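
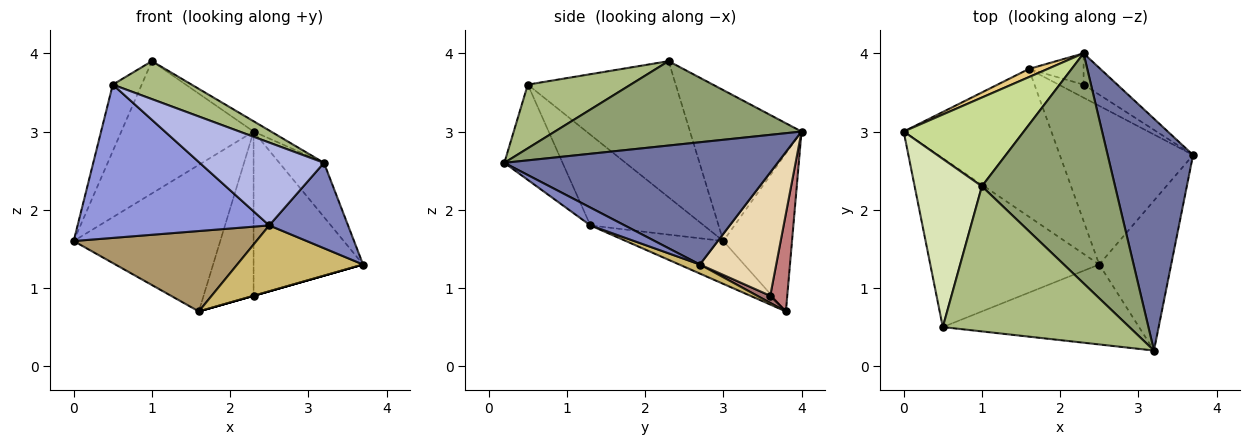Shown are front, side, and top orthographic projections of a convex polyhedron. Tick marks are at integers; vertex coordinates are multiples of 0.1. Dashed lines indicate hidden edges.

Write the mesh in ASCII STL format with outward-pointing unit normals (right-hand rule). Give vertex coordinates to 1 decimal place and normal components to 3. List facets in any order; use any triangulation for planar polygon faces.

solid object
 facet normal 0.813 0.133 0.568
  outer loop
   vertex 2.3 4.0 3.0
   vertex 3.2 0.2 2.6
   vertex 3.7 2.7 1.3
  endloop
 endfacet
 facet normal 0.211 -0.484 -0.849
  outer loop
   vertex 2.5 1.3 1.8
   vertex 3.7 2.7 1.3
   vertex 3.2 0.2 2.6
  endloop
 endfacet
 facet normal -0.370 -0.624 -0.688
  outer loop
   vertex 2.5 1.3 1.8
   vertex 0.5 0.5 3.6
   vertex 0.0 3.0 1.6
  endloop
 endfacet
 facet normal -0.319 -0.682 -0.658
  outer loop
   vertex 2.5 1.3 1.8
   vertex 3.2 0.2 2.6
   vertex 0.5 0.5 3.6
  endloop
 endfacet
 facet normal 0.535 0.038 0.844
  outer loop
   vertex 1.0 2.3 3.9
   vertex 3.2 0.2 2.6
   vertex 2.3 4.0 3.0
  endloop
 endfacet
 facet normal 0.314 -0.240 0.919
  outer loop
   vertex 1.0 2.3 3.9
   vertex 0.5 0.5 3.6
   vertex 3.2 0.2 2.6
  endloop
 endfacet
 facet normal -0.574 0.680 0.456
  outer loop
   vertex 1.0 2.3 3.9
   vertex 2.3 4.0 3.0
   vertex 0.0 3.0 1.6
  endloop
 endfacet
 facet normal -0.883 0.173 0.436
  outer loop
   vertex 1.0 2.3 3.9
   vertex 0.0 3.0 1.6
   vertex 0.5 0.5 3.6
  endloop
 endfacet
 facet normal -0.247 -0.463 -0.851
  outer loop
   vertex 1.6 3.8 0.7
   vertex 2.5 1.3 1.8
   vertex 0.0 3.0 1.6
  endloop
 endfacet
 facet normal 0.063 -0.383 -0.922
  outer loop
   vertex 1.6 3.8 0.7
   vertex 3.7 2.7 1.3
   vertex 2.5 1.3 1.8
  endloop
 endfacet
 facet normal -0.424 0.904 0.050
  outer loop
   vertex 1.6 3.8 0.7
   vertex 0.0 3.0 1.6
   vertex 2.3 4.0 3.0
  endloop
 endfacet
 facet normal 0.565 0.810 -0.154
  outer loop
   vertex 2.3 3.6 0.9
   vertex 2.3 4.0 3.0
   vertex 3.7 2.7 1.3
  endloop
 endfacet
 facet normal 0.275 0.000 -0.962
  outer loop
   vertex 2.3 3.6 0.9
   vertex 3.7 2.7 1.3
   vertex 1.6 3.8 0.7
  endloop
 endfacet
 facet normal 0.317 0.932 -0.177
  outer loop
   vertex 2.3 3.6 0.9
   vertex 1.6 3.8 0.7
   vertex 2.3 4.0 3.0
  endloop
 endfacet
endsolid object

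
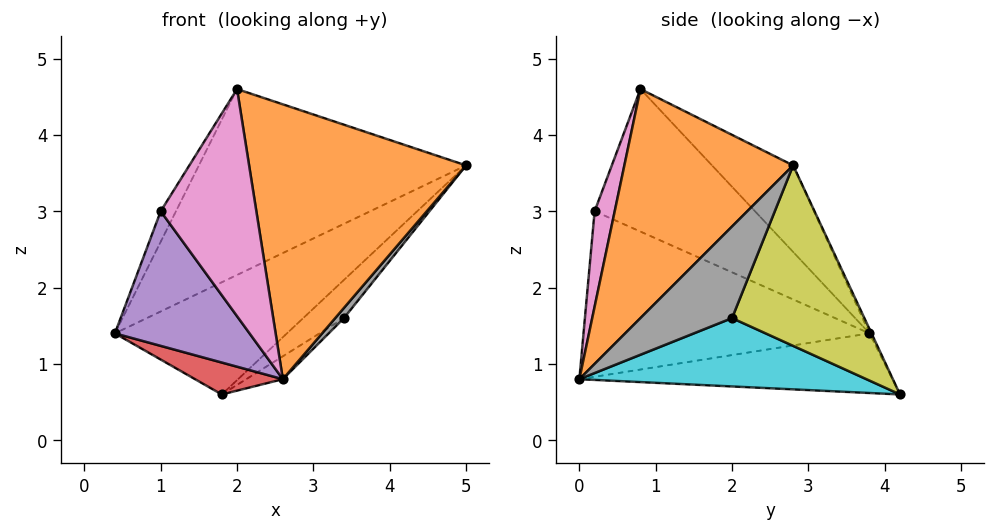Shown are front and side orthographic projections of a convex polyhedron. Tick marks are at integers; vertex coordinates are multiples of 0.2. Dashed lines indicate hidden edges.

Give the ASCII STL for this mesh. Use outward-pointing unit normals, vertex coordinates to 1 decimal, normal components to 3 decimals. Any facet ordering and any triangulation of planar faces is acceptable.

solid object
 facet normal -0.201 0.662 0.722
  outer loop
   vertex 2.0 0.8 4.6
   vertex 5.0 2.8 3.6
   vertex 0.4 3.8 1.4
  endloop
 endfacet
 facet normal 0.594 -0.763 0.254
  outer loop
   vertex 2.0 0.8 4.6
   vertex 2.6 0.0 0.8
   vertex 5.0 2.8 3.6
  endloop
 endfacet
 facet normal -0.011 0.902 0.432
  outer loop
   vertex 1.8 4.2 0.6
   vertex 0.4 3.8 1.4
   vertex 5.0 2.8 3.6
  endloop
 endfacet
 facet normal -0.464 -0.130 -0.876
  outer loop
   vertex 1.8 4.2 0.6
   vertex 2.6 0.0 0.8
   vertex 0.4 3.8 1.4
  endloop
 endfacet
 facet normal -0.769 -0.362 -0.526
  outer loop
   vertex 1.0 0.2 3.0
   vertex 0.4 3.8 1.4
   vertex 2.6 0.0 0.8
  endloop
 endfacet
 facet normal -0.859 0.082 0.506
  outer loop
   vertex 1.0 0.2 3.0
   vertex 2.0 0.8 4.6
   vertex 0.4 3.8 1.4
  endloop
 endfacet
 facet normal 0.200 -0.952 0.232
  outer loop
   vertex 1.0 0.2 3.0
   vertex 2.6 0.0 0.8
   vertex 2.0 0.8 4.6
  endloop
 endfacet
 facet normal 0.793 -0.076 -0.604
  outer loop
   vertex 3.4 2.0 1.6
   vertex 5.0 2.8 3.6
   vertex 2.6 0.0 0.8
  endloop
 endfacet
 facet normal 0.717 0.221 -0.662
  outer loop
   vertex 3.4 2.0 1.6
   vertex 1.8 4.2 0.6
   vertex 5.0 2.8 3.6
  endloop
 endfacet
 facet normal 0.602 0.077 -0.795
  outer loop
   vertex 3.4 2.0 1.6
   vertex 2.6 0.0 0.8
   vertex 1.8 4.2 0.6
  endloop
 endfacet
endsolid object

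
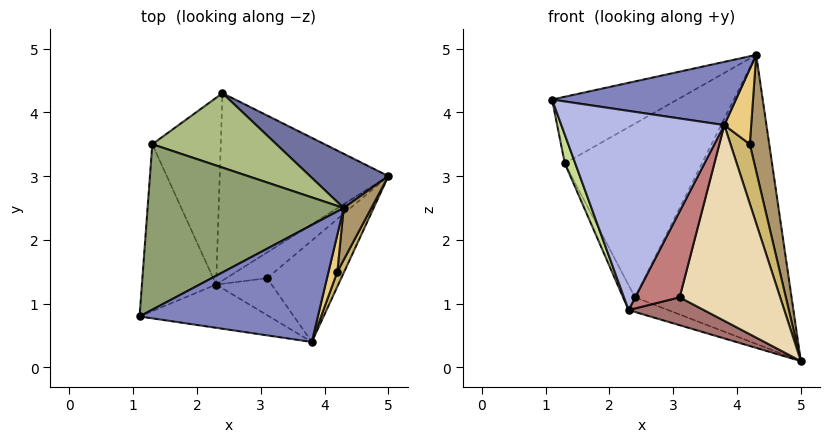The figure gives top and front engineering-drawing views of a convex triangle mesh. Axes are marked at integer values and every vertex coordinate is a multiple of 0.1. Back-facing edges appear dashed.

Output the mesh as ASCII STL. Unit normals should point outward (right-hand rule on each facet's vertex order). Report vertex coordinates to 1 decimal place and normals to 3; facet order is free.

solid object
 facet normal 0.490 0.857 0.161
  outer loop
   vertex 4.3 2.5 4.9
   vertex 5.0 3.0 0.1
   vertex 2.4 4.3 1.1
  endloop
 endfacet
 facet normal 0.060 -0.474 0.878
  outer loop
   vertex 3.8 0.4 3.8
   vertex 4.3 2.5 4.9
   vertex 1.1 0.8 4.2
  endloop
 endfacet
 facet normal -0.326 0.074 -0.943
  outer loop
   vertex 2.3 1.3 0.9
   vertex 2.4 4.3 1.1
   vertex 5.0 3.0 0.1
  endloop
 endfacet
 facet normal -0.174 -0.962 -0.209
  outer loop
   vertex 2.3 1.3 0.9
   vertex 3.8 0.4 3.8
   vertex 1.1 0.8 4.2
  endloop
 endfacet
 facet normal -0.372 0.346 0.861
  outer loop
   vertex 1.3 3.5 3.2
   vertex 1.1 0.8 4.2
   vertex 4.3 2.5 4.9
  endloop
 endfacet
 facet normal 0.083 0.916 0.392
  outer loop
   vertex 1.3 3.5 3.2
   vertex 4.3 2.5 4.9
   vertex 2.4 4.3 1.1
  endloop
 endfacet
 facet normal -0.935 -0.060 -0.349
  outer loop
   vertex 1.3 3.5 3.2
   vertex 2.3 1.3 0.9
   vertex 1.1 0.8 4.2
  endloop
 endfacet
 facet normal -0.893 0.059 -0.445
  outer loop
   vertex 1.3 3.5 3.2
   vertex 2.4 4.3 1.1
   vertex 2.3 1.3 0.9
  endloop
 endfacet
 facet normal 0.960 -0.255 0.113
  outer loop
   vertex 4.2 1.5 3.5
   vertex 5.0 3.0 0.1
   vertex 4.3 2.5 4.9
  endloop
 endfacet
 facet normal 0.944 -0.321 0.080
  outer loop
   vertex 4.2 1.5 3.5
   vertex 3.8 0.4 3.8
   vertex 5.0 3.0 0.1
  endloop
 endfacet
 facet normal 0.942 -0.302 0.148
  outer loop
   vertex 4.2 1.5 3.5
   vertex 4.3 2.5 4.9
   vertex 3.8 0.4 3.8
  endloop
 endfacet
 facet normal 0.451 -0.792 -0.410
  outer loop
   vertex 3.1 1.4 1.1
   vertex 5.0 3.0 0.1
   vertex 3.8 0.4 3.8
  endloop
 endfacet
 facet normal 0.253 -0.711 -0.656
  outer loop
   vertex 3.1 1.4 1.1
   vertex 2.3 1.3 0.9
   vertex 5.0 3.0 0.1
  endloop
 endfacet
 facet normal 0.209 -0.898 -0.387
  outer loop
   vertex 3.1 1.4 1.1
   vertex 3.8 0.4 3.8
   vertex 2.3 1.3 0.9
  endloop
 endfacet
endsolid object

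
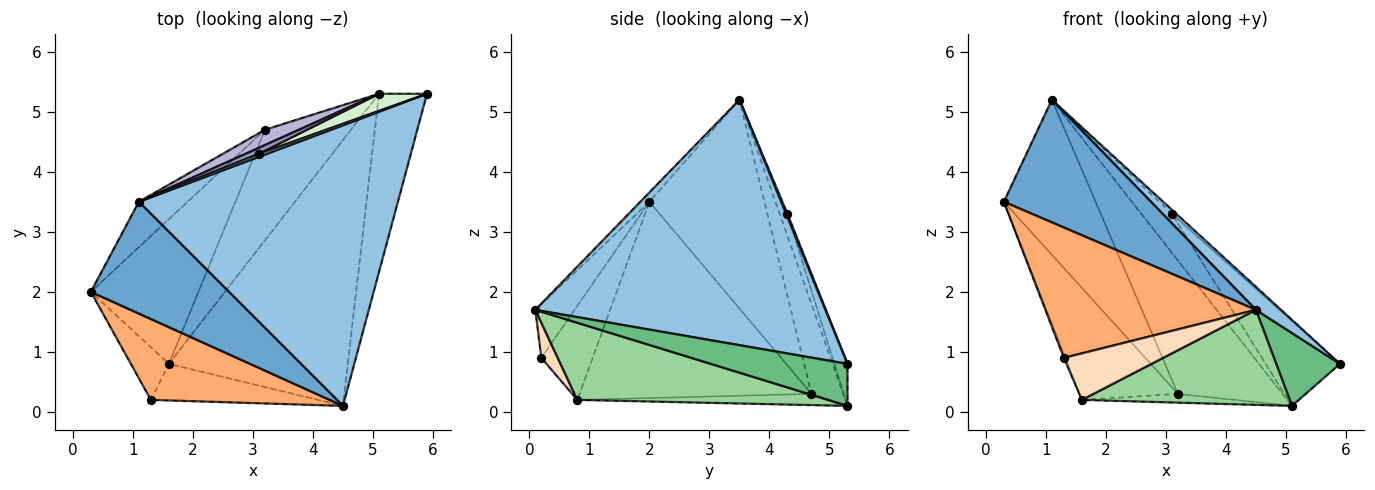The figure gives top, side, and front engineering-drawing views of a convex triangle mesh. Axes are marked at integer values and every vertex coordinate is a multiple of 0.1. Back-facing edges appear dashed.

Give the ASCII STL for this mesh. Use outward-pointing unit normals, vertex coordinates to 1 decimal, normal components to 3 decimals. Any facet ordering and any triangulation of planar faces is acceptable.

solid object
 facet normal -0.046 -0.738 0.673
  outer loop
   vertex 1.1 3.5 5.2
   vertex 0.3 2.0 3.5
   vertex 4.5 0.1 1.7
  endloop
 endfacet
 facet normal 0.687 -0.059 0.725
  outer loop
   vertex 1.1 3.5 5.2
   vertex 4.5 0.1 1.7
   vertex 5.9 5.3 0.8
  endloop
 endfacet
 facet normal 0.243 0.776 0.582
  outer loop
   vertex 3.1 4.3 3.3
   vertex 1.1 3.5 5.2
   vertex 5.9 5.3 0.8
  endloop
 endfacet
 facet normal -0.822 0.349 -0.451
  outer loop
   vertex 3.2 4.7 0.3
   vertex 1.6 0.8 0.2
   vertex 0.3 2.0 3.5
  endloop
 endfacet
 facet normal -0.769 0.613 -0.179
  outer loop
   vertex 3.2 4.7 0.3
   vertex 0.3 2.0 3.5
   vertex 1.1 3.5 5.2
  endloop
 endfacet
 facet normal -0.156 -0.839 0.521
  outer loop
   vertex 1.3 0.2 0.9
   vertex 4.5 0.1 1.7
   vertex 0.3 2.0 3.5
  endloop
 endfacet
 facet normal -0.927 0.026 -0.375
  outer loop
   vertex 1.3 0.2 0.9
   vertex 0.3 2.0 3.5
   vertex 1.6 0.8 0.2
  endloop
 endfacet
 facet normal 0.129 -0.780 -0.613
  outer loop
   vertex 1.3 0.2 0.9
   vertex 1.6 0.8 0.2
   vertex 4.5 0.1 1.7
  endloop
 endfacet
 facet normal 0.629 -0.294 -0.719
  outer loop
   vertex 5.1 5.3 0.1
   vertex 5.9 5.3 0.8
   vertex 4.5 0.1 1.7
  endloop
 endfacet
 facet normal 0.376 -0.312 -0.873
  outer loop
   vertex 5.1 5.3 0.1
   vertex 4.5 0.1 1.7
   vertex 1.6 0.8 0.2
  endloop
 endfacet
 facet normal -0.129 0.078 -0.989
  outer loop
   vertex 5.1 5.3 0.1
   vertex 1.6 0.8 0.2
   vertex 3.2 4.7 0.3
  endloop
 endfacet
 facet normal -0.171 0.966 0.195
  outer loop
   vertex 5.1 5.3 0.1
   vertex 3.1 4.3 3.3
   vertex 5.9 5.3 0.8
  endloop
 endfacet
 facet normal -0.243 0.959 0.147
  outer loop
   vertex 5.1 5.3 0.1
   vertex 1.1 3.5 5.2
   vertex 3.1 4.3 3.3
  endloop
 endfacet
 facet normal -0.289 0.951 0.109
  outer loop
   vertex 5.1 5.3 0.1
   vertex 3.2 4.7 0.3
   vertex 1.1 3.5 5.2
  endloop
 endfacet
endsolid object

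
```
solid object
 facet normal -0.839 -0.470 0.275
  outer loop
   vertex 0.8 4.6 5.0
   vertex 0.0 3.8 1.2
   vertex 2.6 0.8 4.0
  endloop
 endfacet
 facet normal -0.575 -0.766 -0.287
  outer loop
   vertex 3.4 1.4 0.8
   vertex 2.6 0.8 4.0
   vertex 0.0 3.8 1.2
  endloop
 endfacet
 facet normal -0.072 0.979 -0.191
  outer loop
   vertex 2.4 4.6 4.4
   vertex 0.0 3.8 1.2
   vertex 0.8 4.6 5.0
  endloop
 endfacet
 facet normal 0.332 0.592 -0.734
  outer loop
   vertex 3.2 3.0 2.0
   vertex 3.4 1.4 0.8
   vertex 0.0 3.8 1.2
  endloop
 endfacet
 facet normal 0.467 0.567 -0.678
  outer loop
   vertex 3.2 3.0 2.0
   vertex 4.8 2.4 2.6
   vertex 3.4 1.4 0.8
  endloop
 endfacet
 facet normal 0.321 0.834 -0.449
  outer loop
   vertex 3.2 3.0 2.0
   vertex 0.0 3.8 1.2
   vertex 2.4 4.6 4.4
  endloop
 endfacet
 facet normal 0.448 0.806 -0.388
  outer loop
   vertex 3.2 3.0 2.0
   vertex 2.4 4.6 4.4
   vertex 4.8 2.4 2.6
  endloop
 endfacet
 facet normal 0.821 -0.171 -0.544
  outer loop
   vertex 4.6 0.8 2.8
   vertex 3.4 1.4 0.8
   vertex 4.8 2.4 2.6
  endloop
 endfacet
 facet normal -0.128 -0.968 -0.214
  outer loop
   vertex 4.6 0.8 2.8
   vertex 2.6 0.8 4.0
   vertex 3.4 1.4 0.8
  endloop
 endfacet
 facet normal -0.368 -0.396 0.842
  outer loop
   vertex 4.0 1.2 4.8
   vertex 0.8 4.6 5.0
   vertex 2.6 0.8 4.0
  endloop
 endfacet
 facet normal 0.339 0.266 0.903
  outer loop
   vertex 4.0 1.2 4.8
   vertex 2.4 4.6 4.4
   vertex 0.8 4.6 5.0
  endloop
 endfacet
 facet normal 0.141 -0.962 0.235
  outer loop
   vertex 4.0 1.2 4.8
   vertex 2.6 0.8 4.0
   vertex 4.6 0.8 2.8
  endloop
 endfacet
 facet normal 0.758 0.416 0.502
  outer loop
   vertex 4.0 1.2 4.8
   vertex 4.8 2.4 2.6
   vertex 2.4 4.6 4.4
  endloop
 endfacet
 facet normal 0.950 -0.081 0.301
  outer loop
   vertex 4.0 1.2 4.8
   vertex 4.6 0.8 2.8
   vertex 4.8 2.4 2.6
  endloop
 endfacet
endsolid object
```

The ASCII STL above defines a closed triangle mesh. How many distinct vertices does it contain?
9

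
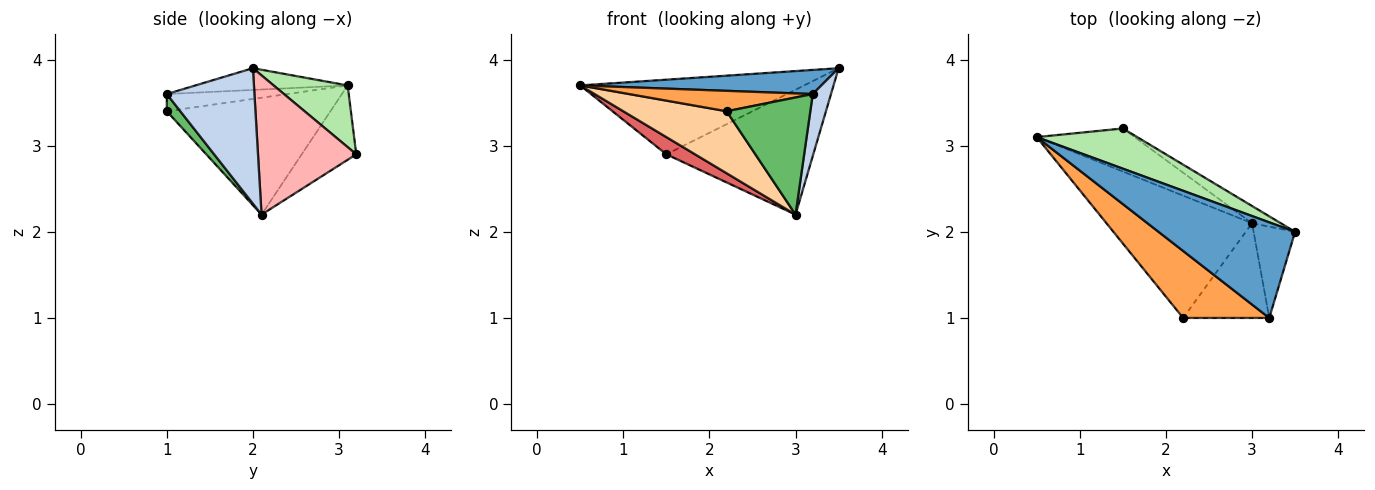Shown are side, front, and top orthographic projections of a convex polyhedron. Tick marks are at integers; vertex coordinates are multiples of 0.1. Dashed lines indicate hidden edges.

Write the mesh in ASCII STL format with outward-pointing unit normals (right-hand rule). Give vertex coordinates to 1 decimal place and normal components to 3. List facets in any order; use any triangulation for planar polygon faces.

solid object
 facet normal -0.153 -0.242 0.958
  outer loop
   vertex 3.2 1.0 3.6
   vertex 3.5 2.0 3.9
   vertex 0.5 3.1 3.7
  endloop
 endfacet
 facet normal 0.938 -0.195 -0.287
  outer loop
   vertex 3.0 2.1 2.2
   vertex 3.5 2.0 3.9
   vertex 3.2 1.0 3.6
  endloop
 endfacet
 facet normal -0.188 -0.286 0.940
  outer loop
   vertex 2.2 1.0 3.4
   vertex 3.2 1.0 3.6
   vertex 0.5 3.1 3.7
  endloop
 endfacet
 facet normal -0.582 -0.368 -0.725
  outer loop
   vertex 2.2 1.0 3.4
   vertex 0.5 3.1 3.7
   vertex 3.0 2.1 2.2
  endloop
 endfacet
 facet normal 0.125 -0.771 -0.624
  outer loop
   vertex 2.2 1.0 3.4
   vertex 3.0 2.1 2.2
   vertex 3.2 1.0 3.6
  endloop
 endfacet
 facet normal 0.280 0.845 0.455
  outer loop
   vertex 1.5 3.2 2.9
   vertex 0.5 3.1 3.7
   vertex 3.5 2.0 3.9
  endloop
 endfacet
 facet normal -0.577 -0.303 -0.759
  outer loop
   vertex 1.5 3.2 2.9
   vertex 3.0 2.1 2.2
   vertex 0.5 3.1 3.7
  endloop
 endfacet
 facet normal 0.552 0.826 -0.114
  outer loop
   vertex 1.5 3.2 2.9
   vertex 3.5 2.0 3.9
   vertex 3.0 2.1 2.2
  endloop
 endfacet
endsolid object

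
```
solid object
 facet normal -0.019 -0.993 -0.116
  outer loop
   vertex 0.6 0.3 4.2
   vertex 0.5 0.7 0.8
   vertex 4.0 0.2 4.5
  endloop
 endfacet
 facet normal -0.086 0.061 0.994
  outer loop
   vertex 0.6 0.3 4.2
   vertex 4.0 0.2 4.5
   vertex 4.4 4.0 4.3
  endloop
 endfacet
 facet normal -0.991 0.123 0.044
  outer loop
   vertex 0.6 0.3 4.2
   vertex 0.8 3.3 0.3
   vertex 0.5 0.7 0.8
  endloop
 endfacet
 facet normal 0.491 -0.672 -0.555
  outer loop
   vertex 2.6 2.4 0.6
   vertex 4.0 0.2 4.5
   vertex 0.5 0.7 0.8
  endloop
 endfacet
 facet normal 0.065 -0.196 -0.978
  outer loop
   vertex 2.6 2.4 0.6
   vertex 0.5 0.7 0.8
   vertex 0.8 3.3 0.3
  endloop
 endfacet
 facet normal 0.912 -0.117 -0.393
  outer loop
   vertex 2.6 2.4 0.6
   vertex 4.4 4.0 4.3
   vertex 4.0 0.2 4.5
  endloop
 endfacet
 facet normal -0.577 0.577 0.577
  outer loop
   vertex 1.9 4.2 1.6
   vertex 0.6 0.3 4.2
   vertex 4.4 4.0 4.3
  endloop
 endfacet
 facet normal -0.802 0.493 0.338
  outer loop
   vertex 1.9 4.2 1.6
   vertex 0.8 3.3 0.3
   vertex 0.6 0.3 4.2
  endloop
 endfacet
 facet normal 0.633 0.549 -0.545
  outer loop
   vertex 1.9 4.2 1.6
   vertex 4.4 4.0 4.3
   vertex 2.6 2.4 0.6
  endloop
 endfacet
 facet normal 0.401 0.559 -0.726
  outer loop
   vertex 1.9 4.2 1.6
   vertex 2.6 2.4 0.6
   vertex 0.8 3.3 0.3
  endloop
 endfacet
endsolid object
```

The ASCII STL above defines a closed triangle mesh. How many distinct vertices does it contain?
7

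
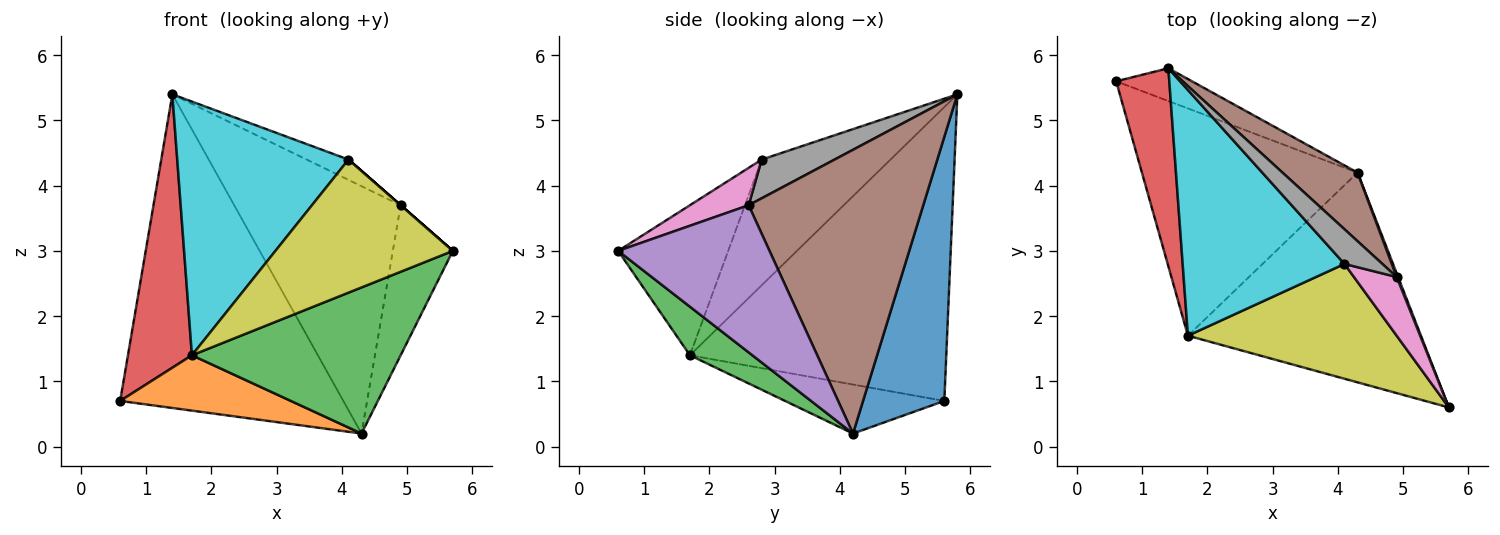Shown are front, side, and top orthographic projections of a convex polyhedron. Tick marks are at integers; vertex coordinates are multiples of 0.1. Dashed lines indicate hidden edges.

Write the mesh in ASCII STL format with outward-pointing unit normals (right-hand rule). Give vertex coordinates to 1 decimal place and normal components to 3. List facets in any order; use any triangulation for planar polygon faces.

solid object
 facet normal 0.341 0.935 -0.098
  outer loop
   vertex 1.4 5.8 5.4
   vertex 4.3 4.2 0.2
   vertex 0.6 5.6 0.7
  endloop
 endfacet
 facet normal -0.216 -0.231 -0.949
  outer loop
   vertex 1.7 1.7 1.4
   vertex 0.6 5.6 0.7
   vertex 4.3 4.2 0.2
  endloop
 endfacet
 facet normal 0.169 -0.563 -0.809
  outer loop
   vertex 1.7 1.7 1.4
   vertex 4.3 4.2 0.2
   vertex 5.7 0.6 3.0
  endloop
 endfacet
 facet normal -0.956 -0.239 0.173
  outer loop
   vertex 1.7 1.7 1.4
   vertex 1.4 5.8 5.4
   vertex 0.6 5.6 0.7
  endloop
 endfacet
 facet normal 0.930 0.369 0.009
  outer loop
   vertex 4.9 2.6 3.7
   vertex 5.7 0.6 3.0
   vertex 4.3 4.2 0.2
  endloop
 endfacet
 facet normal 0.711 0.678 0.188
  outer loop
   vertex 4.9 2.6 3.7
   vertex 4.3 4.2 0.2
   vertex 1.4 5.8 5.4
  endloop
 endfacet
 facet normal 0.659 0.000 0.753
  outer loop
   vertex 4.1 2.8 4.4
   vertex 5.7 0.6 3.0
   vertex 4.9 2.6 3.7
  endloop
 endfacet
 facet normal 0.661 0.379 0.647
  outer loop
   vertex 4.1 2.8 4.4
   vertex 4.9 2.6 3.7
   vertex 1.4 5.8 5.4
  endloop
 endfacet
 facet normal -0.425 -0.685 0.591
  outer loop
   vertex 4.1 2.8 4.4
   vertex 1.7 1.7 1.4
   vertex 5.7 0.6 3.0
  endloop
 endfacet
 facet normal -0.475 -0.632 0.612
  outer loop
   vertex 4.1 2.8 4.4
   vertex 1.4 5.8 5.4
   vertex 1.7 1.7 1.4
  endloop
 endfacet
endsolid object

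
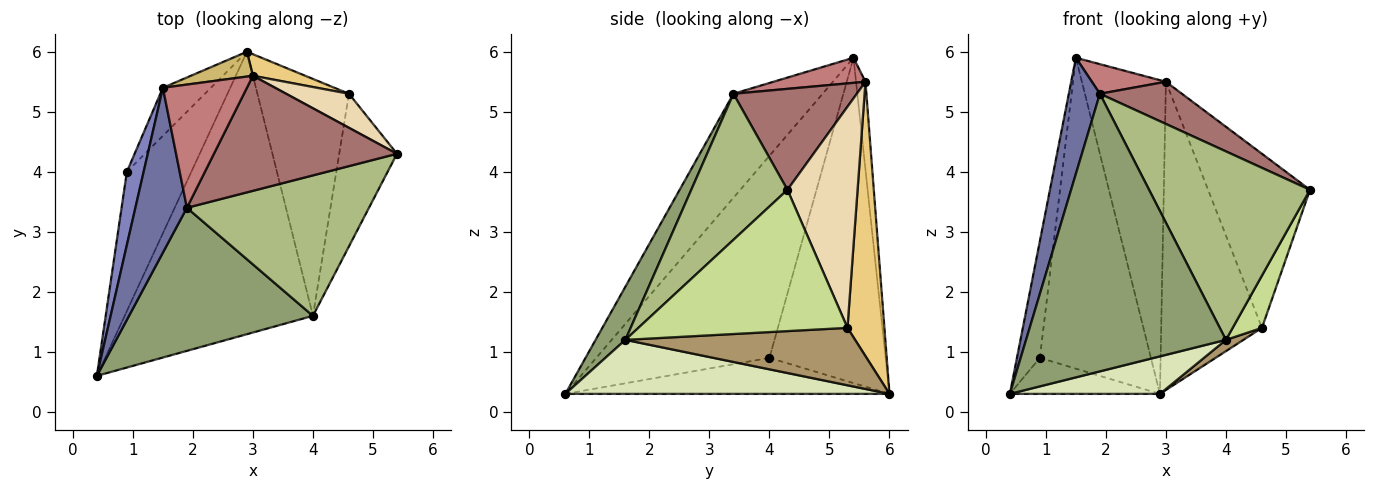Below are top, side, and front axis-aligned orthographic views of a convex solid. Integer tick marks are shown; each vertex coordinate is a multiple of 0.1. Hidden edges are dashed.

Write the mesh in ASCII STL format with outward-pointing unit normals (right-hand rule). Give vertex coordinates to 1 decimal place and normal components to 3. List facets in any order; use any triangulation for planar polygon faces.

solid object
 facet normal -0.855 -0.298 0.424
  outer loop
   vertex 1.9 3.4 5.3
   vertex 1.5 5.4 5.9
   vertex 0.4 0.6 0.3
  endloop
 endfacet
 facet normal -0.988 0.131 0.082
  outer loop
   vertex 0.9 4.0 0.9
   vertex 0.4 0.6 0.3
   vertex 1.5 5.4 5.9
  endloop
 endfacet
 facet normal -0.476 0.220 -0.852
  outer loop
   vertex 0.9 4.0 0.9
   vertex 2.9 6.0 0.3
   vertex 0.4 0.6 0.3
  endloop
 endfacet
 facet normal -0.719 0.687 -0.106
  outer loop
   vertex 0.9 4.0 0.9
   vertex 1.5 5.4 5.9
   vertex 2.9 6.0 0.3
  endloop
 endfacet
 facet normal 0.131 -0.881 0.454
  outer loop
   vertex 4.0 1.6 1.2
   vertex 1.9 3.4 5.3
   vertex 0.4 0.6 0.3
  endloop
 endfacet
 facet normal 0.432 -0.723 0.539
  outer loop
   vertex 4.0 1.6 1.2
   vertex 5.4 4.3 3.7
   vertex 1.9 3.4 5.3
  endloop
 endfacet
 facet normal 0.918 -0.129 -0.375
  outer loop
   vertex 4.0 1.6 1.2
   vertex 4.6 5.3 1.4
   vertex 5.4 4.3 3.7
  endloop
 endfacet
 facet normal 0.274 -0.127 -0.953
  outer loop
   vertex 4.0 1.6 1.2
   vertex 0.4 0.6 0.3
   vertex 2.9 6.0 0.3
  endloop
 endfacet
 facet normal 0.531 -0.040 -0.846
  outer loop
   vertex 4.0 1.6 1.2
   vertex 2.9 6.0 0.3
   vertex 4.6 5.3 1.4
  endloop
 endfacet
 facet normal -0.111 0.991 0.078
  outer loop
   vertex 3.0 5.6 5.5
   vertex 2.9 6.0 0.3
   vertex 1.5 5.4 5.9
  endloop
 endfacet
 facet normal 0.343 0.937 0.065
  outer loop
   vertex 3.0 5.6 5.5
   vertex 4.6 5.3 1.4
   vertex 2.9 6.0 0.3
  endloop
 endfacet
 facet normal 0.560 0.813 0.159
  outer loop
   vertex 3.0 5.6 5.5
   vertex 5.4 4.3 3.7
   vertex 4.6 5.3 1.4
  endloop
 endfacet
 facet normal 0.460 -0.306 0.834
  outer loop
   vertex 3.0 5.6 5.5
   vertex 1.9 3.4 5.3
   vertex 5.4 4.3 3.7
  endloop
 endfacet
 facet normal 0.279 -0.224 0.934
  outer loop
   vertex 3.0 5.6 5.5
   vertex 1.5 5.4 5.9
   vertex 1.9 3.4 5.3
  endloop
 endfacet
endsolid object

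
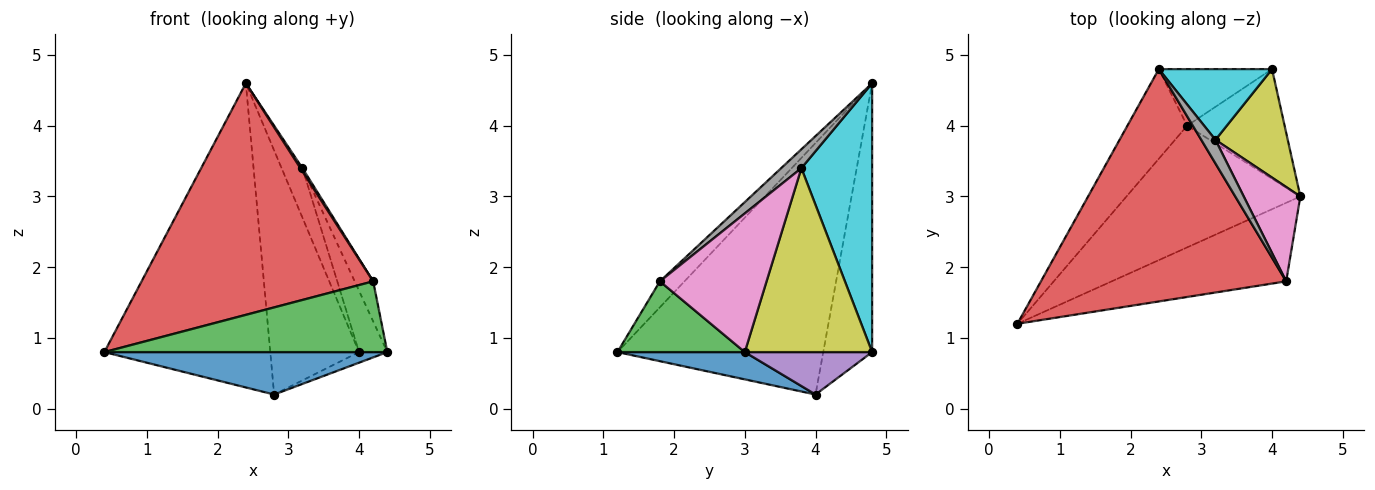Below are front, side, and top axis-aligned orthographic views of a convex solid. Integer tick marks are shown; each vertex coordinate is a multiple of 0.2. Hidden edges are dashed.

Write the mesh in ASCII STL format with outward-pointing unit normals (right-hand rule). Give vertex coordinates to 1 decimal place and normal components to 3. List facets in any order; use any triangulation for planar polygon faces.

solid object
 facet normal 0.147 -0.326 -0.934
  outer loop
   vertex 2.8 4.0 0.2
   vertex 4.4 3.0 0.8
   vertex 0.4 1.2 0.8
  endloop
 endfacet
 facet normal -0.766 0.617 -0.182
  outer loop
   vertex 2.8 4.0 0.2
   vertex 0.4 1.2 0.8
   vertex 2.4 4.8 4.6
  endloop
 endfacet
 facet normal 0.288 -0.641 -0.711
  outer loop
   vertex 4.2 1.8 1.8
   vertex 0.4 1.2 0.8
   vertex 4.4 3.0 0.8
  endloop
 endfacet
 facet normal -0.075 -0.704 0.706
  outer loop
   vertex 4.2 1.8 1.8
   vertex 2.4 4.8 4.6
   vertex 0.4 1.2 0.8
  endloop
 endfacet
 facet normal 0.398 0.088 -0.913
  outer loop
   vertex 4.0 4.8 0.8
   vertex 4.4 3.0 0.8
   vertex 2.8 4.0 0.2
  endloop
 endfacet
 facet normal -0.473 0.858 -0.199
  outer loop
   vertex 4.0 4.8 0.8
   vertex 2.8 4.0 0.2
   vertex 2.4 4.8 4.6
  endloop
 endfacet
 facet normal 0.914 0.159 0.373
  outer loop
   vertex 3.2 3.8 3.4
   vertex 4.2 1.8 1.8
   vertex 4.4 3.0 0.8
  endloop
 endfacet
 facet normal 0.797 -0.080 0.598
  outer loop
   vertex 3.2 3.8 3.4
   vertex 2.4 4.8 4.6
   vertex 4.2 1.8 1.8
  endloop
 endfacet
 facet normal 0.911 0.203 0.358
  outer loop
   vertex 3.2 3.8 3.4
   vertex 4.4 3.0 0.8
   vertex 4.0 4.8 0.8
  endloop
 endfacet
 facet normal 0.889 0.262 0.374
  outer loop
   vertex 3.2 3.8 3.4
   vertex 4.0 4.8 0.8
   vertex 2.4 4.8 4.6
  endloop
 endfacet
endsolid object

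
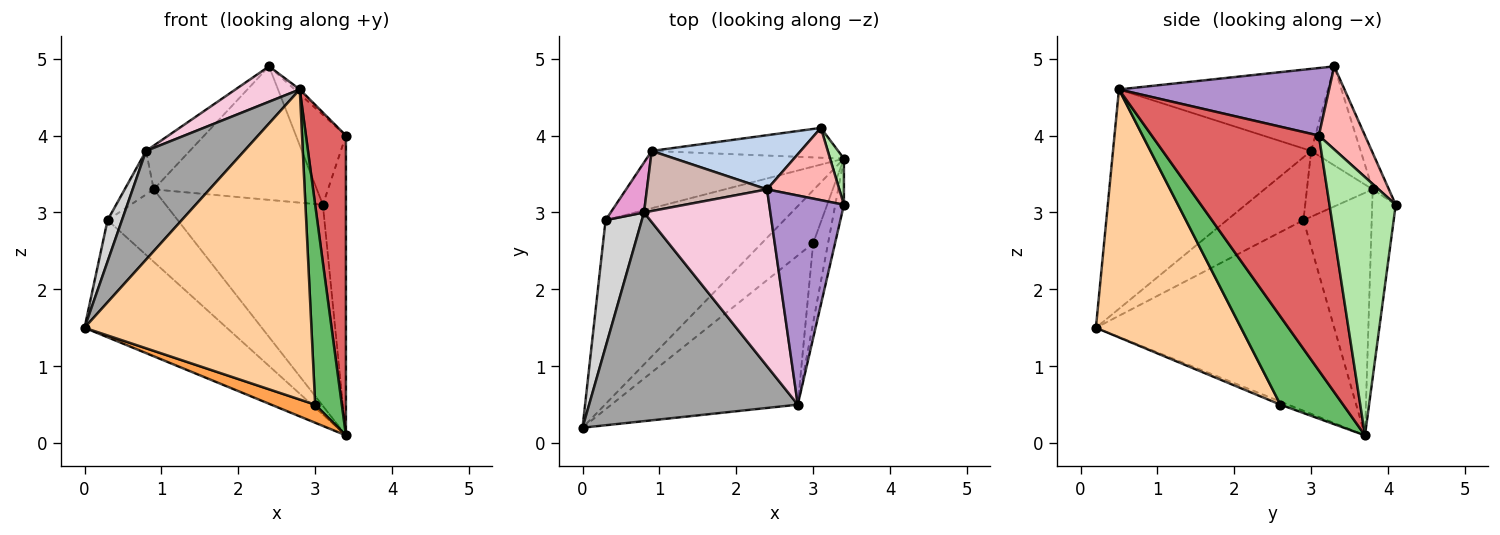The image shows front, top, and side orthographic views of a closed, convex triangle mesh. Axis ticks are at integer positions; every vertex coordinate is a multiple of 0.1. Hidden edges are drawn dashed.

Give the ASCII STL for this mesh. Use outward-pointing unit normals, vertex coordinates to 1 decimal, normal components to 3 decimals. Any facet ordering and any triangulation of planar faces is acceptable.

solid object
 facet normal -0.147 0.978 -0.145
  outer loop
   vertex 0.9 3.8 3.3
   vertex 3.1 4.1 3.1
   vertex 3.4 3.7 0.1
  endloop
 endfacet
 facet normal -0.092 0.923 0.374
  outer loop
   vertex 0.9 3.8 3.3
   vertex 2.4 3.3 4.9
   vertex 3.1 4.1 3.1
  endloop
 endfacet
 facet normal -0.057 -0.323 -0.945
  outer loop
   vertex 3.0 2.6 0.5
   vertex 0.0 0.2 1.5
   vertex 3.4 3.7 0.1
  endloop
 endfacet
 facet normal 0.499 -0.781 -0.376
  outer loop
   vertex 3.0 2.6 0.5
   vertex 2.8 0.5 4.6
   vertex 0.0 0.2 1.5
  endloop
 endfacet
 facet normal 0.909 -0.387 -0.154
  outer loop
   vertex 3.0 2.6 0.5
   vertex 3.4 3.7 0.1
   vertex 2.8 0.5 4.6
  endloop
 endfacet
 facet normal 0.943 0.328 0.051
  outer loop
   vertex 3.4 3.1 4.0
   vertex 3.4 3.7 0.1
   vertex 3.1 4.1 3.1
  endloop
 endfacet
 facet normal 0.972 -0.233 -0.036
  outer loop
   vertex 3.4 3.1 4.0
   vertex 2.8 0.5 4.6
   vertex 3.4 3.7 0.1
  endloop
 endfacet
 facet normal 0.584 0.633 0.508
  outer loop
   vertex 3.4 3.1 4.0
   vertex 3.1 4.1 3.1
   vertex 2.4 3.3 4.9
  endloop
 endfacet
 facet normal 0.671 0.016 0.742
  outer loop
   vertex 3.4 3.1 4.0
   vertex 2.4 3.3 4.9
   vertex 2.8 0.5 4.6
  endloop
 endfacet
 facet normal -0.669 0.399 -0.627
  outer loop
   vertex 0.3 2.9 2.9
   vertex 3.4 3.7 0.1
   vertex 0.0 0.2 1.5
  endloop
 endfacet
 facet normal -0.606 0.624 -0.493
  outer loop
   vertex 0.3 2.9 2.9
   vertex 0.9 3.8 3.3
   vertex 3.4 3.7 0.1
  endloop
 endfacet
 facet normal -0.554 0.490 0.673
  outer loop
   vertex 0.8 3.0 3.8
   vertex 2.4 3.3 4.9
   vertex 0.9 3.8 3.3
  endloop
 endfacet
 facet normal -0.830 0.367 0.420
  outer loop
   vertex 0.8 3.0 3.8
   vertex 0.9 3.8 3.3
   vertex 0.3 2.9 2.9
  endloop
 endfacet
 facet normal -0.537 -0.165 0.827
  outer loop
   vertex 0.8 3.0 3.8
   vertex 2.8 0.5 4.6
   vertex 2.4 3.3 4.9
  endloop
 endfacet
 facet normal -0.682 -0.338 0.649
  outer loop
   vertex 0.8 3.0 3.8
   vertex 0.0 0.2 1.5
   vertex 2.8 0.5 4.6
  endloop
 endfacet
 facet normal -0.855 -0.161 0.493
  outer loop
   vertex 0.8 3.0 3.8
   vertex 0.3 2.9 2.9
   vertex 0.0 0.2 1.5
  endloop
 endfacet
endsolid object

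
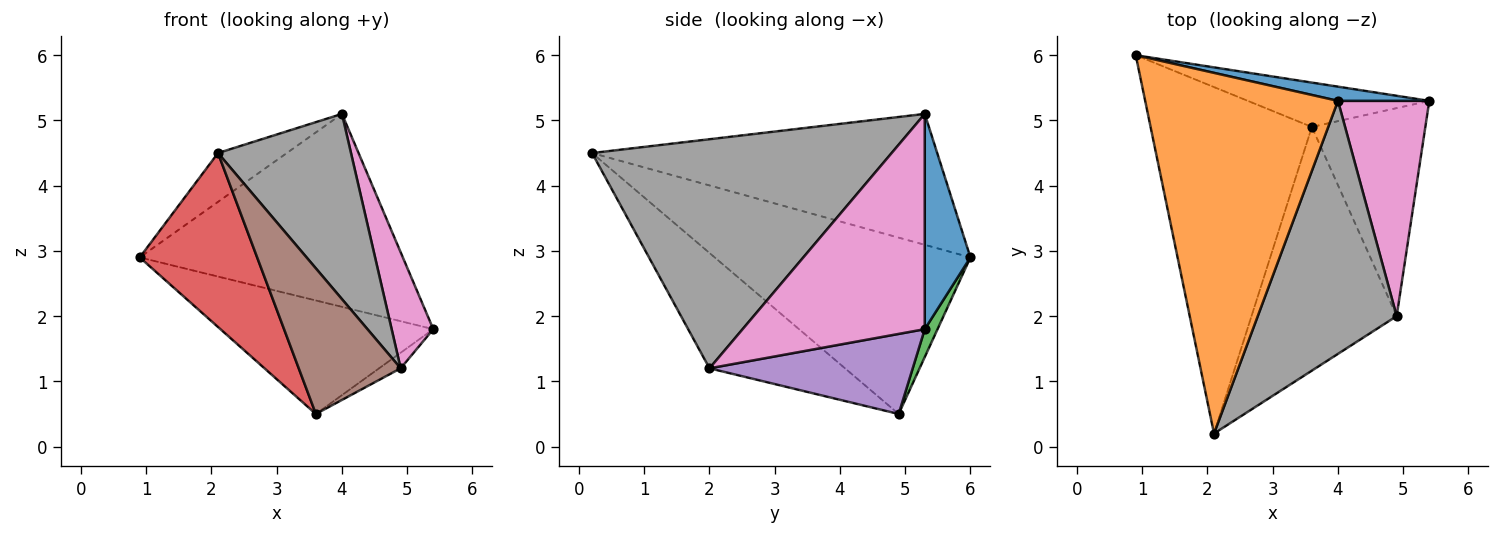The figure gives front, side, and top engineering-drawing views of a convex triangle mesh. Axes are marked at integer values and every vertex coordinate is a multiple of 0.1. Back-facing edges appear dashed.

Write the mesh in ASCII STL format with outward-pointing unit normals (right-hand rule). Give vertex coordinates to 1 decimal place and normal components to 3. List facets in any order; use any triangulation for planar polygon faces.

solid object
 facet normal 0.171 0.983 0.072
  outer loop
   vertex 4.0 5.3 5.1
   vertex 5.4 5.3 1.8
   vertex 0.9 6.0 2.9
  endloop
 endfacet
 facet normal -0.558 0.111 0.822
  outer loop
   vertex 4.0 5.3 5.1
   vertex 0.9 6.0 2.9
   vertex 2.1 0.2 4.5
  endloop
 endfacet
 facet normal 0.056 0.930 -0.363
  outer loop
   vertex 3.6 4.9 0.5
   vertex 0.9 6.0 2.9
   vertex 5.4 5.3 1.8
  endloop
 endfacet
 facet normal -0.699 -0.321 -0.639
  outer loop
   vertex 3.6 4.9 0.5
   vertex 2.1 0.2 4.5
   vertex 0.9 6.0 2.9
  endloop
 endfacet
 facet normal 0.575 0.061 -0.816
  outer loop
   vertex 4.9 2.0 1.2
   vertex 3.6 4.9 0.5
   vertex 5.4 5.3 1.8
  endloop
 endfacet
 facet normal -0.563 -0.424 -0.709
  outer loop
   vertex 4.9 2.0 1.2
   vertex 2.1 0.2 4.5
   vertex 3.6 4.9 0.5
  endloop
 endfacet
 facet normal 0.901 -0.206 0.382
  outer loop
   vertex 4.9 2.0 1.2
   vertex 5.4 5.3 1.8
   vertex 4.0 5.3 5.1
  endloop
 endfacet
 facet normal 0.799 -0.355 0.485
  outer loop
   vertex 4.9 2.0 1.2
   vertex 4.0 5.3 5.1
   vertex 2.1 0.2 4.5
  endloop
 endfacet
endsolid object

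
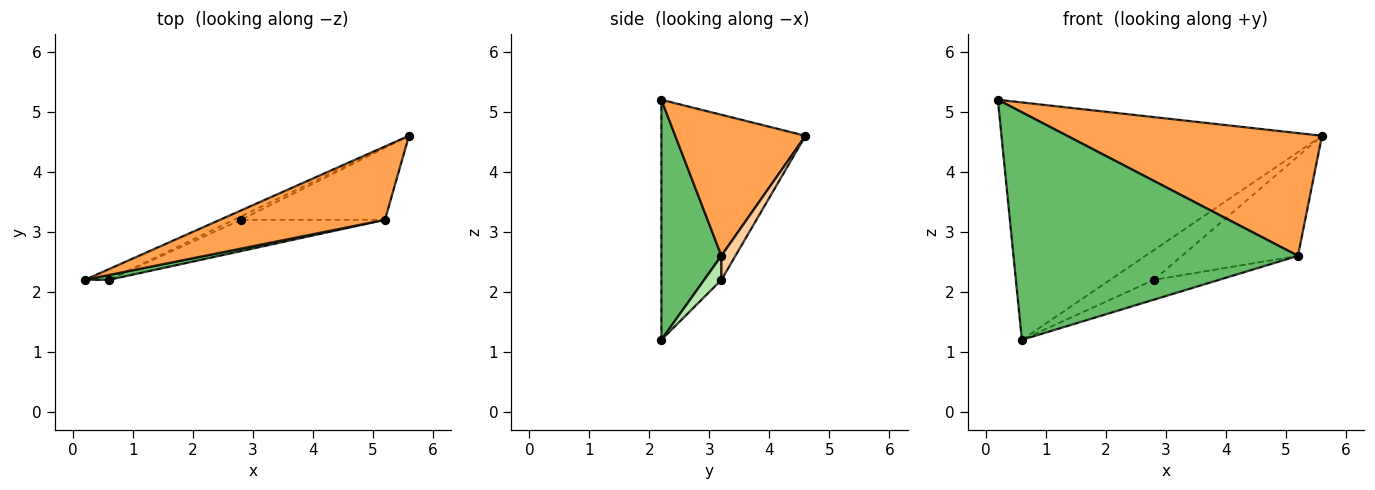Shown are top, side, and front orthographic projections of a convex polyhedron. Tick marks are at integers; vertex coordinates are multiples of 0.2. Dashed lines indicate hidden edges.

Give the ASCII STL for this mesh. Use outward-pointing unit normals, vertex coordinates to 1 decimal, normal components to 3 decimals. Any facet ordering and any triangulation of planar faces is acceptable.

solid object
 facet normal -0.410 0.911 -0.041
  outer loop
   vertex 0.6 2.2 1.2
   vertex 0.2 2.2 5.2
   vertex 5.6 4.6 4.6
  endloop
 endfacet
 facet normal -0.372 0.922 -0.104
  outer loop
   vertex 2.8 3.2 2.2
   vertex 0.6 2.2 1.2
   vertex 5.6 4.6 4.6
  endloop
 endfacet
 facet normal 0.402 -0.786 0.470
  outer loop
   vertex 5.2 3.2 2.6
   vertex 5.6 4.6 4.6
   vertex 0.2 2.2 5.2
  endloop
 endfacet
 facet normal 0.097 0.806 -0.584
  outer loop
   vertex 5.2 3.2 2.6
   vertex 2.8 3.2 2.2
   vertex 5.6 4.6 4.6
  endloop
 endfacet
 facet normal 0.206 -0.978 0.021
  outer loop
   vertex 5.2 3.2 2.6
   vertex 0.2 2.2 5.2
   vertex 0.6 2.2 1.2
  endloop
 endfacet
 facet normal 0.139 0.530 -0.837
  outer loop
   vertex 5.2 3.2 2.6
   vertex 0.6 2.2 1.2
   vertex 2.8 3.2 2.2
  endloop
 endfacet
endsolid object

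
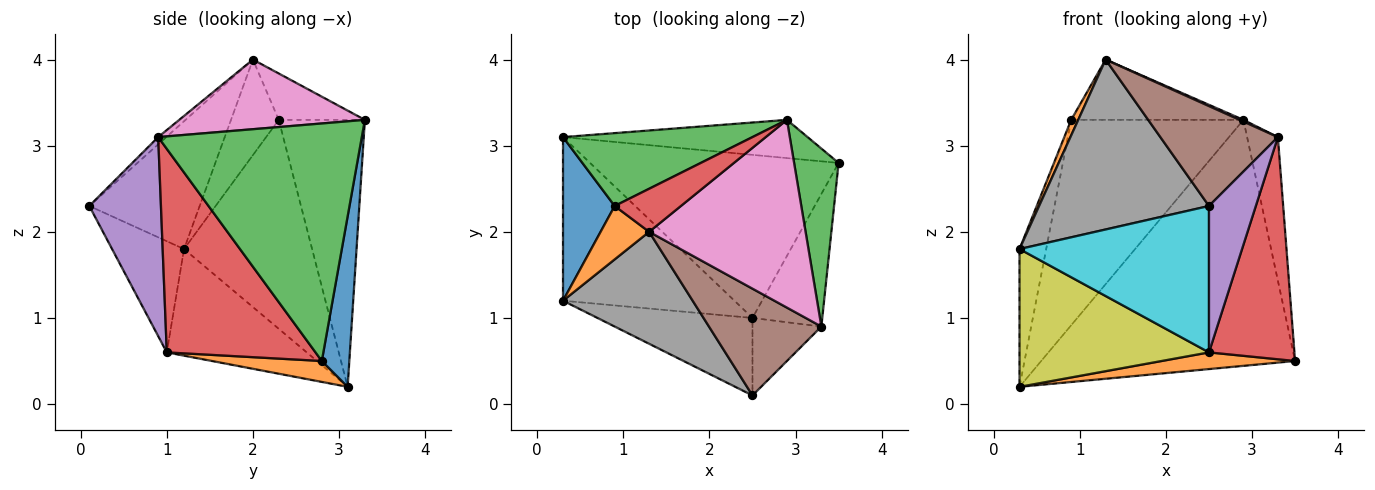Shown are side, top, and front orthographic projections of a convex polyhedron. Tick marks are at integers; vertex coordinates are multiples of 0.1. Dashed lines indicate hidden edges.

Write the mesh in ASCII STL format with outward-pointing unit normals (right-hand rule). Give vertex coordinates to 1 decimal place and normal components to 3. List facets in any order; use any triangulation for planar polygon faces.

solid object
 facet normal 0.106 0.983 -0.153
  outer loop
   vertex 2.9 3.3 3.3
   vertex 3.5 2.8 0.5
   vertex 0.3 3.1 0.2
  endloop
 endfacet
 facet normal 0.083 -0.101 -0.991
  outer loop
   vertex 2.5 1.0 0.6
   vertex 0.3 3.1 0.2
   vertex 3.5 2.8 0.5
  endloop
 endfacet
 facet normal 0.972 0.147 0.182
  outer loop
   vertex 3.3 0.9 3.1
   vertex 3.5 2.8 0.5
   vertex 2.9 3.3 3.3
  endloop
 endfacet
 facet normal 0.831 -0.478 -0.285
  outer loop
   vertex 3.3 0.9 3.1
   vertex 2.5 1.0 0.6
   vertex 3.5 2.8 0.5
  endloop
 endfacet
 facet normal 0.804 -0.526 -0.278
  outer loop
   vertex 3.3 0.9 3.1
   vertex 2.5 0.1 2.3
   vertex 2.5 1.0 0.6
  endloop
 endfacet
 facet normal -0.047 -0.682 0.729
  outer loop
   vertex 3.3 0.9 3.1
   vertex 1.3 2.0 4.0
   vertex 2.5 0.1 2.3
  endloop
 endfacet
 facet normal 0.407 -0.008 0.914
  outer loop
   vertex 3.3 0.9 3.1
   vertex 2.9 3.3 3.3
   vertex 1.3 2.0 4.0
  endloop
 endfacet
 facet normal -0.477 -0.734 0.484
  outer loop
   vertex 0.3 1.2 1.8
   vertex 2.5 0.1 2.3
   vertex 1.3 2.0 4.0
  endloop
 endfacet
 facet normal -0.430 -0.582 -0.691
  outer loop
   vertex 0.3 1.2 1.8
   vertex 0.3 3.1 0.2
   vertex 2.5 1.0 0.6
  endloop
 endfacet
 facet normal -0.318 -0.838 -0.444
  outer loop
   vertex 0.3 1.2 1.8
   vertex 2.5 1.0 0.6
   vertex 2.5 0.1 2.3
  endloop
 endfacet
 facet normal -0.952 0.198 0.235
  outer loop
   vertex 0.9 2.3 3.3
   vertex 0.3 3.1 0.2
   vertex 0.3 1.2 1.8
  endloop
 endfacet
 facet normal -0.884 -0.130 0.449
  outer loop
   vertex 0.9 2.3 3.3
   vertex 0.3 1.2 1.8
   vertex 1.3 2.0 4.0
  endloop
 endfacet
 facet normal -0.426 0.853 0.303
  outer loop
   vertex 0.9 2.3 3.3
   vertex 2.9 3.3 3.3
   vertex 0.3 3.1 0.2
  endloop
 endfacet
 facet normal -0.377 0.754 0.538
  outer loop
   vertex 0.9 2.3 3.3
   vertex 1.3 2.0 4.0
   vertex 2.9 3.3 3.3
  endloop
 endfacet
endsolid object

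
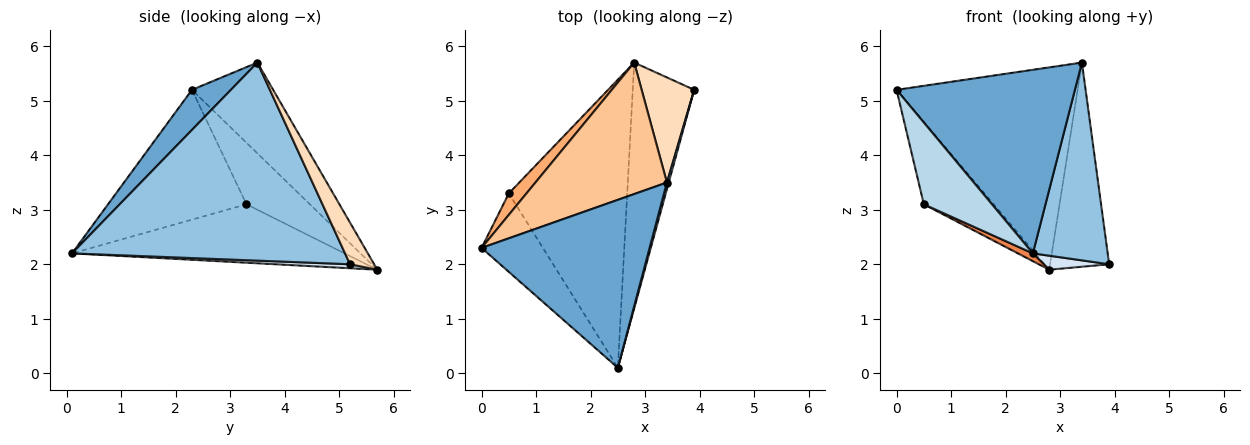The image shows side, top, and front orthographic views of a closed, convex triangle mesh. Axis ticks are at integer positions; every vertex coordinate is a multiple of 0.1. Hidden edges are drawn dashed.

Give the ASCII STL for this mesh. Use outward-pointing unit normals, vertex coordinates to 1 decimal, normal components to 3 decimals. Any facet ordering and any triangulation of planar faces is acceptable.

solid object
 facet normal 0.159 -0.728 0.667
  outer loop
   vertex 3.4 3.5 5.7
   vertex 0.0 2.3 5.2
   vertex 2.5 0.1 2.2
  endloop
 endfacet
 facet normal 0.964 -0.264 0.009
  outer loop
   vertex 3.4 3.5 5.7
   vertex 2.5 0.1 2.2
   vertex 3.9 5.2 2.0
  endloop
 endfacet
 facet normal -0.826 -0.407 -0.390
  outer loop
   vertex 0.5 3.3 3.1
   vertex 2.5 0.1 2.2
   vertex 0.0 2.3 5.2
  endloop
 endfacet
 facet normal 0.065 -0.057 -0.996
  outer loop
   vertex 2.8 5.7 1.9
   vertex 3.9 5.2 2.0
   vertex 2.5 0.1 2.2
  endloop
 endfacet
 facet normal -0.442 -0.024 -0.897
  outer loop
   vertex 2.8 5.7 1.9
   vertex 2.5 0.1 2.2
   vertex 0.5 3.3 3.1
  endloop
 endfacet
 facet normal -0.660 0.727 0.189
  outer loop
   vertex 2.8 5.7 1.9
   vertex 0.5 3.3 3.1
   vertex 0.0 2.3 5.2
  endloop
 endfacet
 facet normal -0.352 0.785 0.510
  outer loop
   vertex 2.8 5.7 1.9
   vertex 0.0 2.3 5.2
   vertex 3.4 3.5 5.7
  endloop
 endfacet
 facet normal 0.341 0.836 0.430
  outer loop
   vertex 2.8 5.7 1.9
   vertex 3.4 3.5 5.7
   vertex 3.9 5.2 2.0
  endloop
 endfacet
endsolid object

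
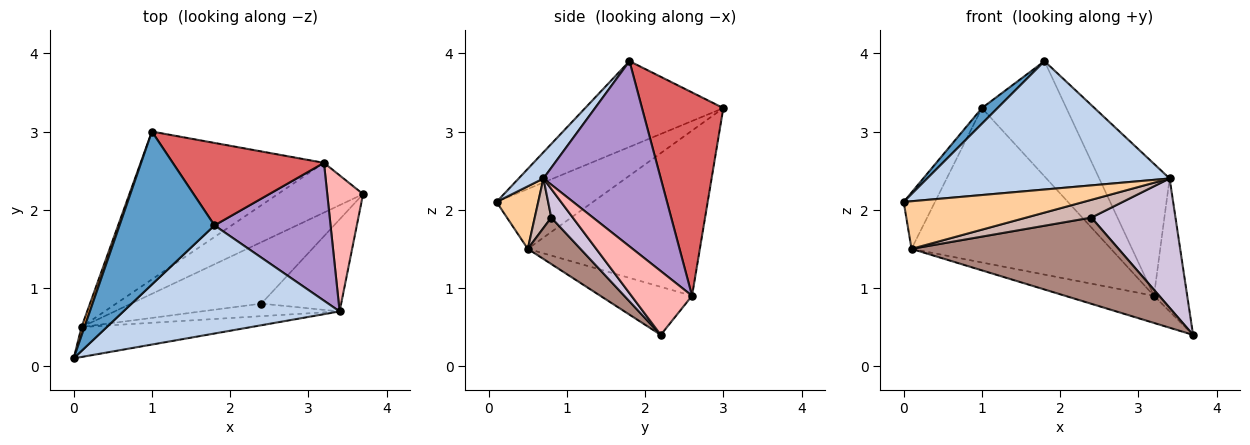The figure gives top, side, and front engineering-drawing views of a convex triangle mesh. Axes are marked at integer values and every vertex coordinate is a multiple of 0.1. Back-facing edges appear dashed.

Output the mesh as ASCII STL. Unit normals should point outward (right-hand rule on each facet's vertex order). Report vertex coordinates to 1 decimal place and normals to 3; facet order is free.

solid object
 facet normal -0.668 -0.076 0.740
  outer loop
   vertex 1.8 1.8 3.9
   vertex 1.0 3.0 3.3
   vertex 0.0 0.1 2.1
  endloop
 endfacet
 facet normal 0.078 -0.763 0.642
  outer loop
   vertex 3.4 0.7 2.4
   vertex 1.8 1.8 3.9
   vertex 0.0 0.1 2.1
  endloop
 endfacet
 facet normal -0.950 0.308 0.047
  outer loop
   vertex 0.1 0.5 1.5
   vertex 0.0 0.1 2.1
   vertex 1.0 3.0 3.3
  endloop
 endfacet
 facet normal 0.193 -0.831 -0.522
  outer loop
   vertex 0.1 0.5 1.5
   vertex 3.4 0.7 2.4
   vertex 0.0 0.1 2.1
  endloop
 endfacet
 facet normal -0.443 0.429 -0.787
  outer loop
   vertex 3.2 2.6 0.9
   vertex 3.7 2.2 0.4
   vertex 0.1 0.5 1.5
  endloop
 endfacet
 facet normal -0.529 0.613 -0.587
  outer loop
   vertex 3.2 2.6 0.9
   vertex 0.1 0.5 1.5
   vertex 1.0 3.0 3.3
  endloop
 endfacet
 facet normal 0.616 0.640 0.458
  outer loop
   vertex 3.2 2.6 0.9
   vertex 1.0 3.0 3.3
   vertex 1.8 1.8 3.9
  endloop
 endfacet
 facet normal 0.787 0.431 0.442
  outer loop
   vertex 3.2 2.6 0.9
   vertex 3.4 0.7 2.4
   vertex 3.7 2.2 0.4
  endloop
 endfacet
 facet normal 0.755 0.453 0.473
  outer loop
   vertex 3.2 2.6 0.9
   vertex 1.8 1.8 3.9
   vertex 3.4 0.7 2.4
  endloop
 endfacet
 facet normal 0.204 -0.798 -0.568
  outer loop
   vertex 2.4 0.8 1.9
   vertex 3.7 2.2 0.4
   vertex 3.4 0.7 2.4
  endloop
 endfacet
 facet normal 0.203 -0.797 -0.568
  outer loop
   vertex 2.4 0.8 1.9
   vertex 0.1 0.5 1.5
   vertex 3.7 2.2 0.4
  endloop
 endfacet
 facet normal 0.203 -0.800 -0.565
  outer loop
   vertex 2.4 0.8 1.9
   vertex 3.4 0.7 2.4
   vertex 0.1 0.5 1.5
  endloop
 endfacet
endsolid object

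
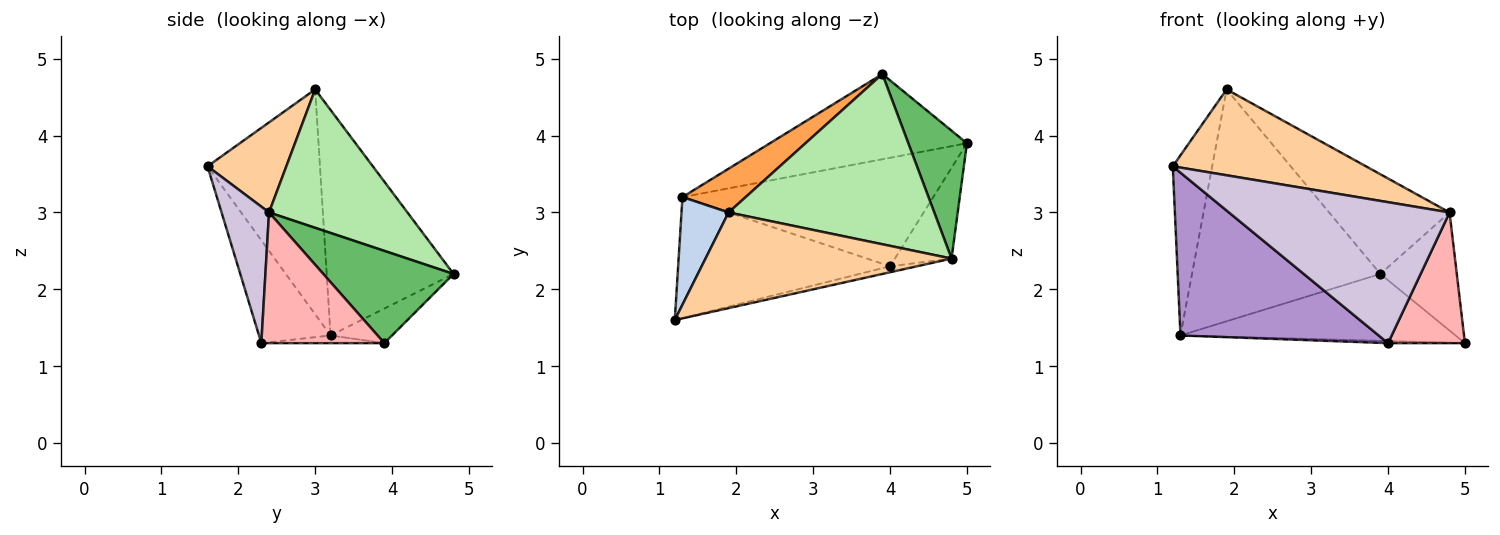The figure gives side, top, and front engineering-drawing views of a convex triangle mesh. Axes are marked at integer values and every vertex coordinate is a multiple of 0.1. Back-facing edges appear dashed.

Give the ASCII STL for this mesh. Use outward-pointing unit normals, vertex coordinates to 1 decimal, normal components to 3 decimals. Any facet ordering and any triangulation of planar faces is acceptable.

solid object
 facet normal -0.137 0.612 -0.779
  outer loop
   vertex 1.3 3.2 1.4
   vertex 3.9 4.8 2.2
   vertex 5.0 3.9 1.3
  endloop
 endfacet
 facet normal -0.926 0.324 0.194
  outer loop
   vertex 1.3 3.2 1.4
   vertex 1.2 1.6 3.6
   vertex 1.9 3.0 4.6
  endloop
 endfacet
 facet normal -0.552 0.819 0.155
  outer loop
   vertex 1.3 3.2 1.4
   vertex 1.9 3.0 4.6
   vertex 3.9 4.8 2.2
  endloop
 endfacet
 facet normal 0.263 -0.644 0.718
  outer loop
   vertex 4.8 2.4 3.0
   vertex 1.9 3.0 4.6
   vertex 1.2 1.6 3.6
  endloop
 endfacet
 facet normal 0.756 0.444 0.481
  outer loop
   vertex 4.8 2.4 3.0
   vertex 5.0 3.9 1.3
   vertex 3.9 4.8 2.2
  endloop
 endfacet
 facet normal 0.502 0.437 0.746
  outer loop
   vertex 4.8 2.4 3.0
   vertex 3.9 4.8 2.2
   vertex 1.9 3.0 4.6
  endloop
 endfacet
 facet normal -0.031 0.019 -0.999
  outer loop
   vertex 4.0 2.3 1.3
   vertex 1.3 3.2 1.4
   vertex 5.0 3.9 1.3
  endloop
 endfacet
 facet normal 0.796 -0.497 -0.345
  outer loop
   vertex 4.0 2.3 1.3
   vertex 5.0 3.9 1.3
   vertex 4.8 2.4 3.0
  endloop
 endfacet
 facet normal -0.278 -0.771 -0.573
  outer loop
   vertex 4.0 2.3 1.3
   vertex 1.2 1.6 3.6
   vertex 1.3 3.2 1.4
  endloop
 endfacet
 facet normal 0.210 -0.977 -0.041
  outer loop
   vertex 4.0 2.3 1.3
   vertex 4.8 2.4 3.0
   vertex 1.2 1.6 3.6
  endloop
 endfacet
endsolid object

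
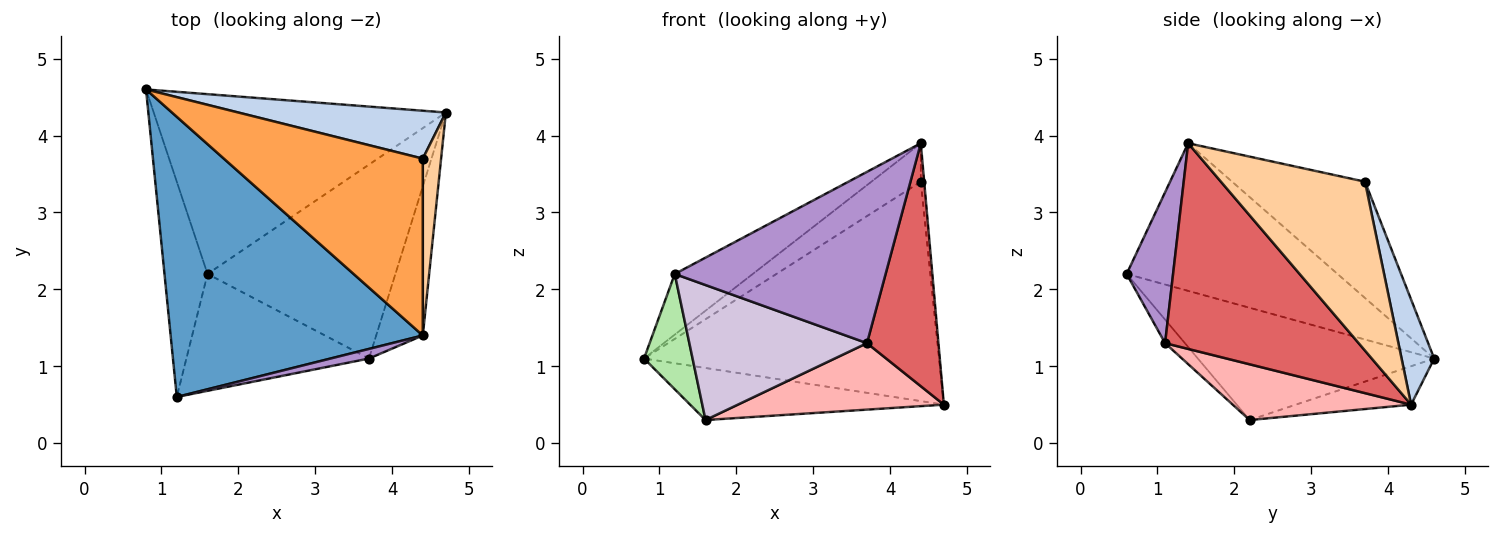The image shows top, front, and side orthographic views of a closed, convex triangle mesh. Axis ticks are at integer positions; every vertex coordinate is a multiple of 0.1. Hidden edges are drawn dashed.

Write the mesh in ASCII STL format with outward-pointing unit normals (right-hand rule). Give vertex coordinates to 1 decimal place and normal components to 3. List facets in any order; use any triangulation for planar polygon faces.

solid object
 facet normal -0.497 0.184 0.848
  outer loop
   vertex 4.4 1.4 3.9
   vertex 0.8 4.6 1.1
   vertex 1.2 0.6 2.2
  endloop
 endfacet
 facet normal 0.107 0.971 0.212
  outer loop
   vertex 4.4 3.7 3.4
   vertex 4.7 4.3 0.5
   vertex 0.8 4.6 1.1
  endloop
 endfacet
 facet normal -0.496 0.184 0.849
  outer loop
   vertex 4.4 3.7 3.4
   vertex 0.8 4.6 1.1
   vertex 4.4 1.4 3.9
  endloop
 endfacet
 facet normal 0.994 0.023 0.108
  outer loop
   vertex 4.4 3.7 3.4
   vertex 4.4 1.4 3.9
   vertex 4.7 4.3 0.5
  endloop
 endfacet
 facet normal -0.125 0.276 -0.953
  outer loop
   vertex 1.6 2.2 0.3
   vertex 0.8 4.6 1.1
   vertex 4.7 4.3 0.5
  endloop
 endfacet
 facet normal -0.917 -0.188 -0.352
  outer loop
   vertex 1.6 2.2 0.3
   vertex 1.2 0.6 2.2
   vertex 0.8 4.6 1.1
  endloop
 endfacet
 facet normal 0.918 -0.339 -0.208
  outer loop
   vertex 3.7 1.1 1.3
   vertex 4.7 4.3 0.5
   vertex 4.4 1.4 3.9
  endloop
 endfacet
 facet normal 0.270 -0.312 -0.911
  outer loop
   vertex 3.7 1.1 1.3
   vertex 1.6 2.2 0.3
   vertex 4.7 4.3 0.5
  endloop
 endfacet
 facet normal 0.215 -0.975 0.055
  outer loop
   vertex 3.7 1.1 1.3
   vertex 4.4 1.4 3.9
   vertex 1.2 0.6 2.2
  endloop
 endfacet
 facet normal -0.084 -0.753 -0.652
  outer loop
   vertex 3.7 1.1 1.3
   vertex 1.2 0.6 2.2
   vertex 1.6 2.2 0.3
  endloop
 endfacet
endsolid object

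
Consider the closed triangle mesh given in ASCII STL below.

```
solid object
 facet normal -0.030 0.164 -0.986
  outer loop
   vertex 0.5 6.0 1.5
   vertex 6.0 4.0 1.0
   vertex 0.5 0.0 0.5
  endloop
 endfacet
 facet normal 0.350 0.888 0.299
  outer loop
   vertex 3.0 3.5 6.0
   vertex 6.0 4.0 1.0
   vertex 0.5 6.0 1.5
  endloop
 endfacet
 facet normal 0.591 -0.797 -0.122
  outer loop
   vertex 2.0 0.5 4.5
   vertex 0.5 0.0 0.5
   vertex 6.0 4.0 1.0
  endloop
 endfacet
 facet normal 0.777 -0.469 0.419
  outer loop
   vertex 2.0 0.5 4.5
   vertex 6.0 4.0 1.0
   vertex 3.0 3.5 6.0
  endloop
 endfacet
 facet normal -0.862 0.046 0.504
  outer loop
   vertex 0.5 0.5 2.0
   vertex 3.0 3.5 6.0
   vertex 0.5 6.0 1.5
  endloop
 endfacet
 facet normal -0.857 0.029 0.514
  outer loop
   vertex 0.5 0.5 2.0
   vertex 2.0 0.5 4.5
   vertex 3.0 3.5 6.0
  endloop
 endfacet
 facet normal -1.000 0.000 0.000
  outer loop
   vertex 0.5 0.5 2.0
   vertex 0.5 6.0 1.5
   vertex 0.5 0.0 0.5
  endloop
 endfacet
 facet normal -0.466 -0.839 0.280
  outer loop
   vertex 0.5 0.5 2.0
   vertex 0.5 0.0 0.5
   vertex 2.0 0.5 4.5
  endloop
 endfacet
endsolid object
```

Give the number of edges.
12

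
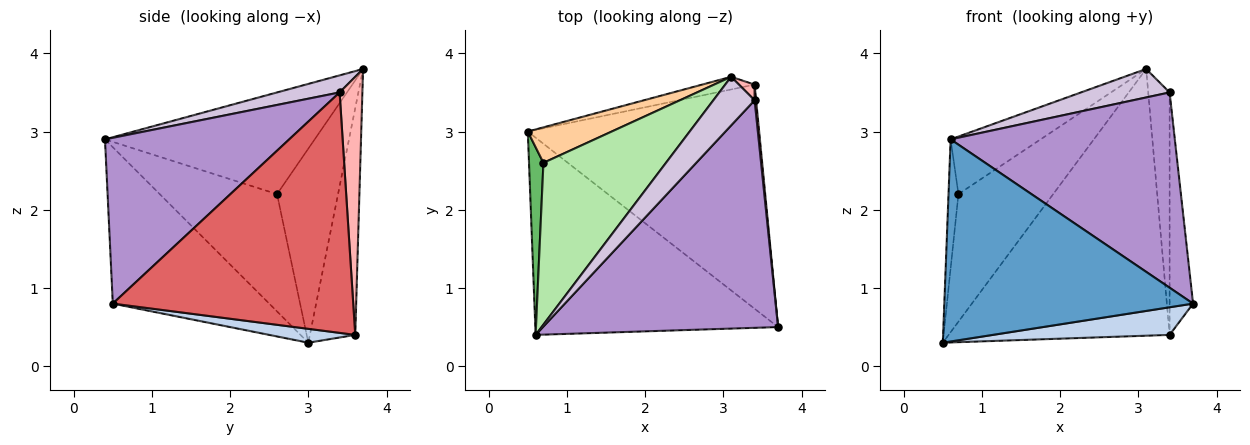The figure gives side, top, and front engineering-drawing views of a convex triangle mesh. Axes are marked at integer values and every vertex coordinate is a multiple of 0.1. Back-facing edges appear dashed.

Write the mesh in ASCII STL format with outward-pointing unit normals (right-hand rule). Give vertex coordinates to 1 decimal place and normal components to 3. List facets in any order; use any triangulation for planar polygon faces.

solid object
 facet normal -0.410 -0.653 -0.637
  outer loop
   vertex 0.6 0.4 2.9
   vertex 0.5 3.0 0.3
   vertex 3.7 0.5 0.8
  endloop
 endfacet
 facet normal 0.059 -0.122 -0.991
  outer loop
   vertex 3.4 3.6 0.4
   vertex 3.7 0.5 0.8
   vertex 0.5 3.0 0.3
  endloop
 endfacet
 facet normal -0.201 0.979 -0.047
  outer loop
   vertex 3.4 3.6 0.4
   vertex 0.5 3.0 0.3
   vertex 3.1 3.7 3.8
  endloop
 endfacet
 facet normal -0.527 0.819 0.228
  outer loop
   vertex 0.7 2.6 2.2
   vertex 3.1 3.7 3.8
   vertex 0.5 3.0 0.3
  endloop
 endfacet
 facet normal -0.989 0.084 0.122
  outer loop
   vertex 0.7 2.6 2.2
   vertex 0.5 3.0 0.3
   vertex 0.6 0.4 2.9
  endloop
 endfacet
 facet normal -0.616 0.264 0.742
  outer loop
   vertex 0.7 2.6 2.2
   vertex 0.6 0.4 2.9
   vertex 3.1 3.7 3.8
  endloop
 endfacet
 facet normal 0.995 0.097 0.006
  outer loop
   vertex 3.4 3.4 3.5
   vertex 3.7 0.5 0.8
   vertex 3.4 3.6 0.4
  endloop
 endfacet
 facet normal 0.728 0.684 0.044
  outer loop
   vertex 3.4 3.4 3.5
   vertex 3.4 3.6 0.4
   vertex 3.1 3.7 3.8
  endloop
 endfacet
 facet normal 0.472 -0.574 0.669
  outer loop
   vertex 3.4 3.4 3.5
   vertex 0.6 0.4 2.9
   vertex 3.7 0.5 0.8
  endloop
 endfacet
 facet normal 0.336 -0.476 0.812
  outer loop
   vertex 3.4 3.4 3.5
   vertex 3.1 3.7 3.8
   vertex 0.6 0.4 2.9
  endloop
 endfacet
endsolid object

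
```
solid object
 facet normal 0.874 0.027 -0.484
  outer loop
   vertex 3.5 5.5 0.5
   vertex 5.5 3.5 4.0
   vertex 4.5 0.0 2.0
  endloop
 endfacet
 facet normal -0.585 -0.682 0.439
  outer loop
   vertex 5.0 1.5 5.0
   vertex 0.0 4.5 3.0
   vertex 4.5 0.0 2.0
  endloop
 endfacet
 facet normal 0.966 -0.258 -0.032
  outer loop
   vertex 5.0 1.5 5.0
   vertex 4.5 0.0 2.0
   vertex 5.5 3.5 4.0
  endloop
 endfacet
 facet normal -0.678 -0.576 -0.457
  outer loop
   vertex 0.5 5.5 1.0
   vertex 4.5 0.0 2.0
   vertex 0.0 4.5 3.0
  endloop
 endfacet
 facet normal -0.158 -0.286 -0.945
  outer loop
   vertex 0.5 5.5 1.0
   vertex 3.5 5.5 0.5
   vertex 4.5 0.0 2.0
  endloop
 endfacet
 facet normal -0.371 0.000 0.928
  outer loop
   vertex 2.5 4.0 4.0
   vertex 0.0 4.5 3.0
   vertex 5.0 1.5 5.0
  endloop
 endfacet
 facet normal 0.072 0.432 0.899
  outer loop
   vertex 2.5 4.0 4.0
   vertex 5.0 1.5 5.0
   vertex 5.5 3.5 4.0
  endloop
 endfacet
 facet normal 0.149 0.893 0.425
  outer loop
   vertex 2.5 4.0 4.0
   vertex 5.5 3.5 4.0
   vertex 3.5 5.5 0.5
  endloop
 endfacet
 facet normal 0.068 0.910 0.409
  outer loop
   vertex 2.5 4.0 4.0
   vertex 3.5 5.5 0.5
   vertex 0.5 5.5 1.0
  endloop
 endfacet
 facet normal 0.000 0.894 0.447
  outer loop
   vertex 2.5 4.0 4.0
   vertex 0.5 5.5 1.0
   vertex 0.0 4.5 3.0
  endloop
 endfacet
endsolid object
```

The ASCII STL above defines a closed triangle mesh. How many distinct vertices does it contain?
7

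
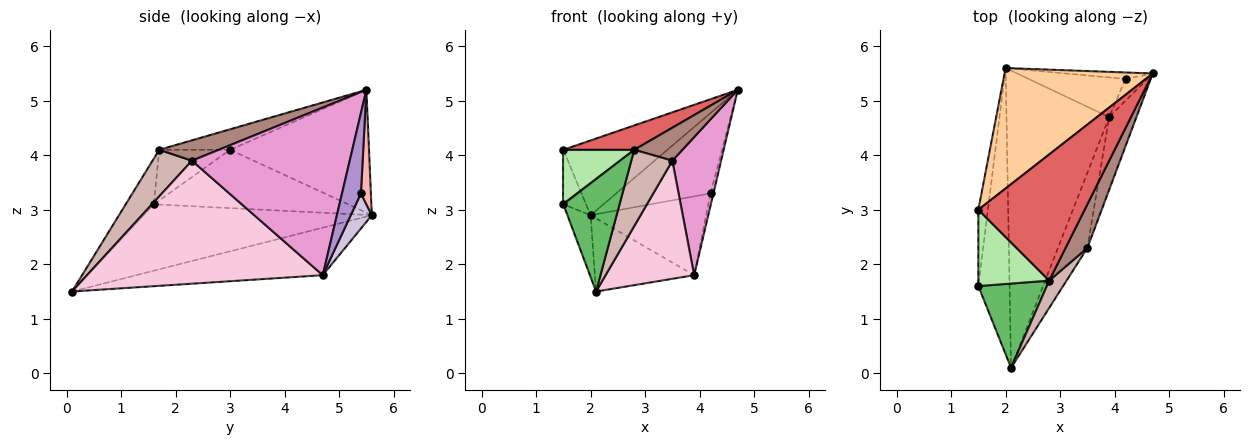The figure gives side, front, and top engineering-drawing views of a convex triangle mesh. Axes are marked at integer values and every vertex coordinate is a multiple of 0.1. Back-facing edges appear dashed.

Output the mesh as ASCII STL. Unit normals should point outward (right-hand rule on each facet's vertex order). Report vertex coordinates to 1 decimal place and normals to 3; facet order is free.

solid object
 facet normal -0.901 0.091 -0.424
  outer loop
   vertex 2.1 0.1 1.5
   vertex 1.5 1.6 3.1
   vertex 2.0 5.6 2.9
  endloop
 endfacet
 facet normal -0.410 0.218 -0.886
  outer loop
   vertex 3.9 4.7 1.8
   vertex 2.1 0.1 1.5
   vertex 2.0 5.6 2.9
  endloop
 endfacet
 facet normal -0.980 0.115 -0.160
  outer loop
   vertex 1.5 3.0 4.1
   vertex 2.0 5.6 2.9
   vertex 1.5 1.6 3.1
  endloop
 endfacet
 facet normal -0.576 0.431 0.695
  outer loop
   vertex 1.5 3.0 4.1
   vertex 4.7 5.5 5.2
   vertex 2.0 5.6 2.9
  endloop
 endfacet
 facet normal -0.371 -0.743 0.557
  outer loop
   vertex 2.8 1.7 4.1
   vertex 1.5 1.6 3.1
   vertex 2.1 0.1 1.5
  endloop
 endfacet
 facet normal -0.503 -0.503 0.704
  outer loop
   vertex 2.8 1.7 4.1
   vertex 1.5 3.0 4.1
   vertex 1.5 1.6 3.1
  endloop
 endfacet
 facet normal -0.186 -0.186 0.965
  outer loop
   vertex 2.8 1.7 4.1
   vertex 4.7 5.5 5.2
   vertex 1.5 3.0 4.1
  endloop
 endfacet
 facet normal 0.105 0.991 -0.080
  outer loop
   vertex 4.2 5.4 3.3
   vertex 2.0 5.6 2.9
   vertex 4.7 5.5 5.2
  endloop
 endfacet
 facet normal 0.955 0.146 -0.259
  outer loop
   vertex 4.2 5.4 3.3
   vertex 4.7 5.5 5.2
   vertex 3.9 4.7 1.8
  endloop
 endfacet
 facet normal 0.161 0.882 -0.444
  outer loop
   vertex 4.2 5.4 3.3
   vertex 3.9 4.7 1.8
   vertex 2.0 5.6 2.9
  endloop
 endfacet
 facet normal 0.597 -0.484 0.640
  outer loop
   vertex 3.5 2.3 3.9
   vertex 4.7 5.5 5.2
   vertex 2.8 1.7 4.1
  endloop
 endfacet
 facet normal 0.670 -0.699 0.250
  outer loop
   vertex 3.5 2.3 3.9
   vertex 2.8 1.7 4.1
   vertex 2.1 0.1 1.5
  endloop
 endfacet
 facet normal 0.944 -0.292 -0.154
  outer loop
   vertex 3.5 2.3 3.9
   vertex 3.9 4.7 1.8
   vertex 4.7 5.5 5.2
  endloop
 endfacet
 facet normal 0.914 -0.343 -0.218
  outer loop
   vertex 3.5 2.3 3.9
   vertex 2.1 0.1 1.5
   vertex 3.9 4.7 1.8
  endloop
 endfacet
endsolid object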